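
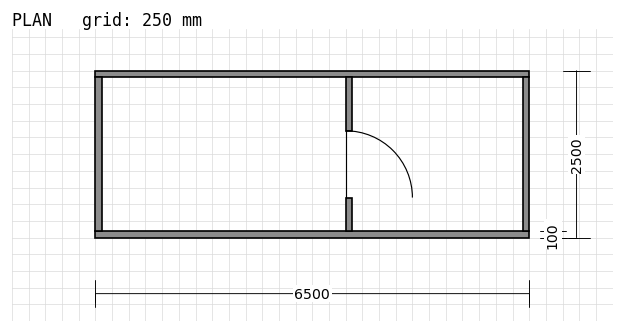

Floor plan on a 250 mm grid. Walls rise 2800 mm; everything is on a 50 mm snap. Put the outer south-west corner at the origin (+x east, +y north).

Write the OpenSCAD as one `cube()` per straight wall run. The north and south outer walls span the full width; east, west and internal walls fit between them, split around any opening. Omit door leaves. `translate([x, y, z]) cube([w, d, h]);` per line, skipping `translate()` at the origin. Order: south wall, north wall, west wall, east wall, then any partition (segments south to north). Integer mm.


cube([6500, 100, 2800]);
translate([0, 2400, 0]) cube([6500, 100, 2800]);
translate([0, 100, 0]) cube([100, 2300, 2800]);
translate([6400, 100, 0]) cube([100, 2300, 2800]);
translate([3750, 100, 0]) cube([100, 500, 2800]);
translate([3750, 1600, 0]) cube([100, 800, 2800]);


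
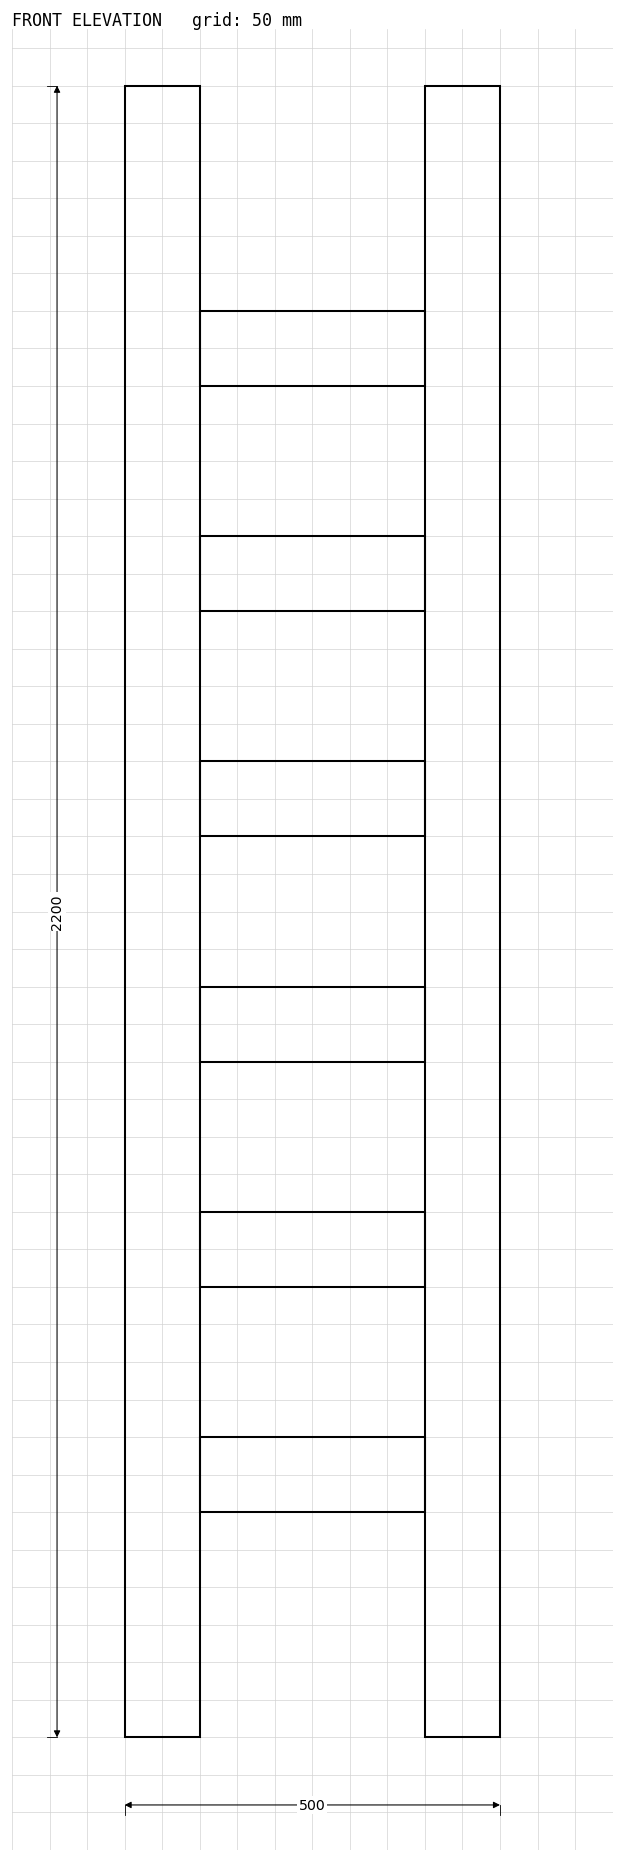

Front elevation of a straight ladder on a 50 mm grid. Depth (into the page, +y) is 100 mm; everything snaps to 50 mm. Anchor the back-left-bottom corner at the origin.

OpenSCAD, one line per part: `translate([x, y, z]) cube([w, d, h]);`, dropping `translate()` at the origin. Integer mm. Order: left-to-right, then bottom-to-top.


cube([100, 100, 2200]);
translate([100, 0, 300]) cube([300, 100, 100]);
translate([100, 0, 600]) cube([300, 100, 100]);
translate([100, 0, 900]) cube([300, 100, 100]);
translate([100, 0, 1200]) cube([300, 100, 100]);
translate([100, 0, 1500]) cube([300, 100, 100]);
translate([100, 0, 1800]) cube([300, 100, 100]);
translate([400, 0, 0]) cube([100, 100, 2200]);


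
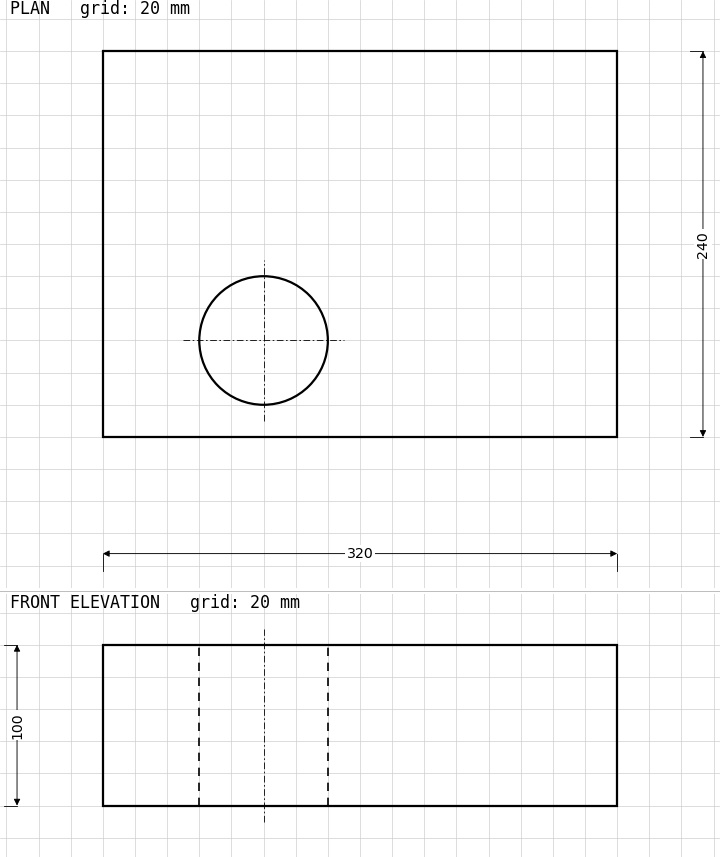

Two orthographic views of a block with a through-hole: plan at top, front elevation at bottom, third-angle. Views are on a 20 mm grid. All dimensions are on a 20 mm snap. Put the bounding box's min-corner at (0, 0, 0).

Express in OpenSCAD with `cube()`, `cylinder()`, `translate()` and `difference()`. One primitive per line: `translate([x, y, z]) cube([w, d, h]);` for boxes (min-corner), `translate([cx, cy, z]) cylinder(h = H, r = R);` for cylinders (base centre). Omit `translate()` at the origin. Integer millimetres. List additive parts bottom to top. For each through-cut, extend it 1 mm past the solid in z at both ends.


difference() {
  cube([320, 240, 100]);
  translate([100, 60, -1]) cylinder(h = 102, r = 40);
}


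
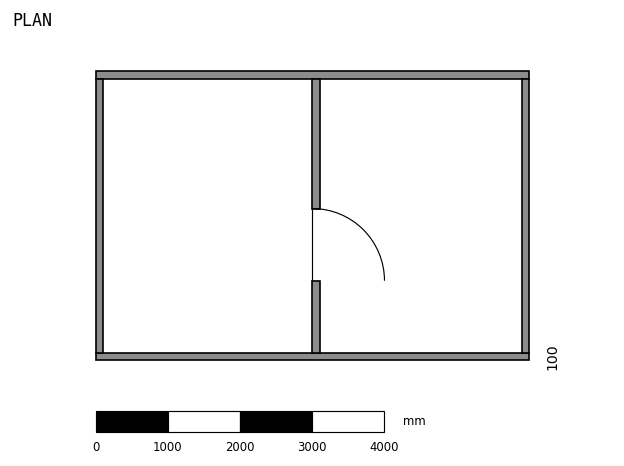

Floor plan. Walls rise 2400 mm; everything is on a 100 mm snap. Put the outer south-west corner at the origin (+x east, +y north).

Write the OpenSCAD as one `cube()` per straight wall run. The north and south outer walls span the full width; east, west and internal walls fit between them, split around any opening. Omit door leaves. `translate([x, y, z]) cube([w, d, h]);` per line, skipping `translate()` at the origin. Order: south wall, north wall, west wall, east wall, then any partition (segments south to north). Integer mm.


cube([6000, 100, 2400]);
translate([0, 3900, 0]) cube([6000, 100, 2400]);
translate([0, 100, 0]) cube([100, 3800, 2400]);
translate([5900, 100, 0]) cube([100, 3800, 2400]);
translate([3000, 100, 0]) cube([100, 1000, 2400]);
translate([3000, 2100, 0]) cube([100, 1800, 2400]);


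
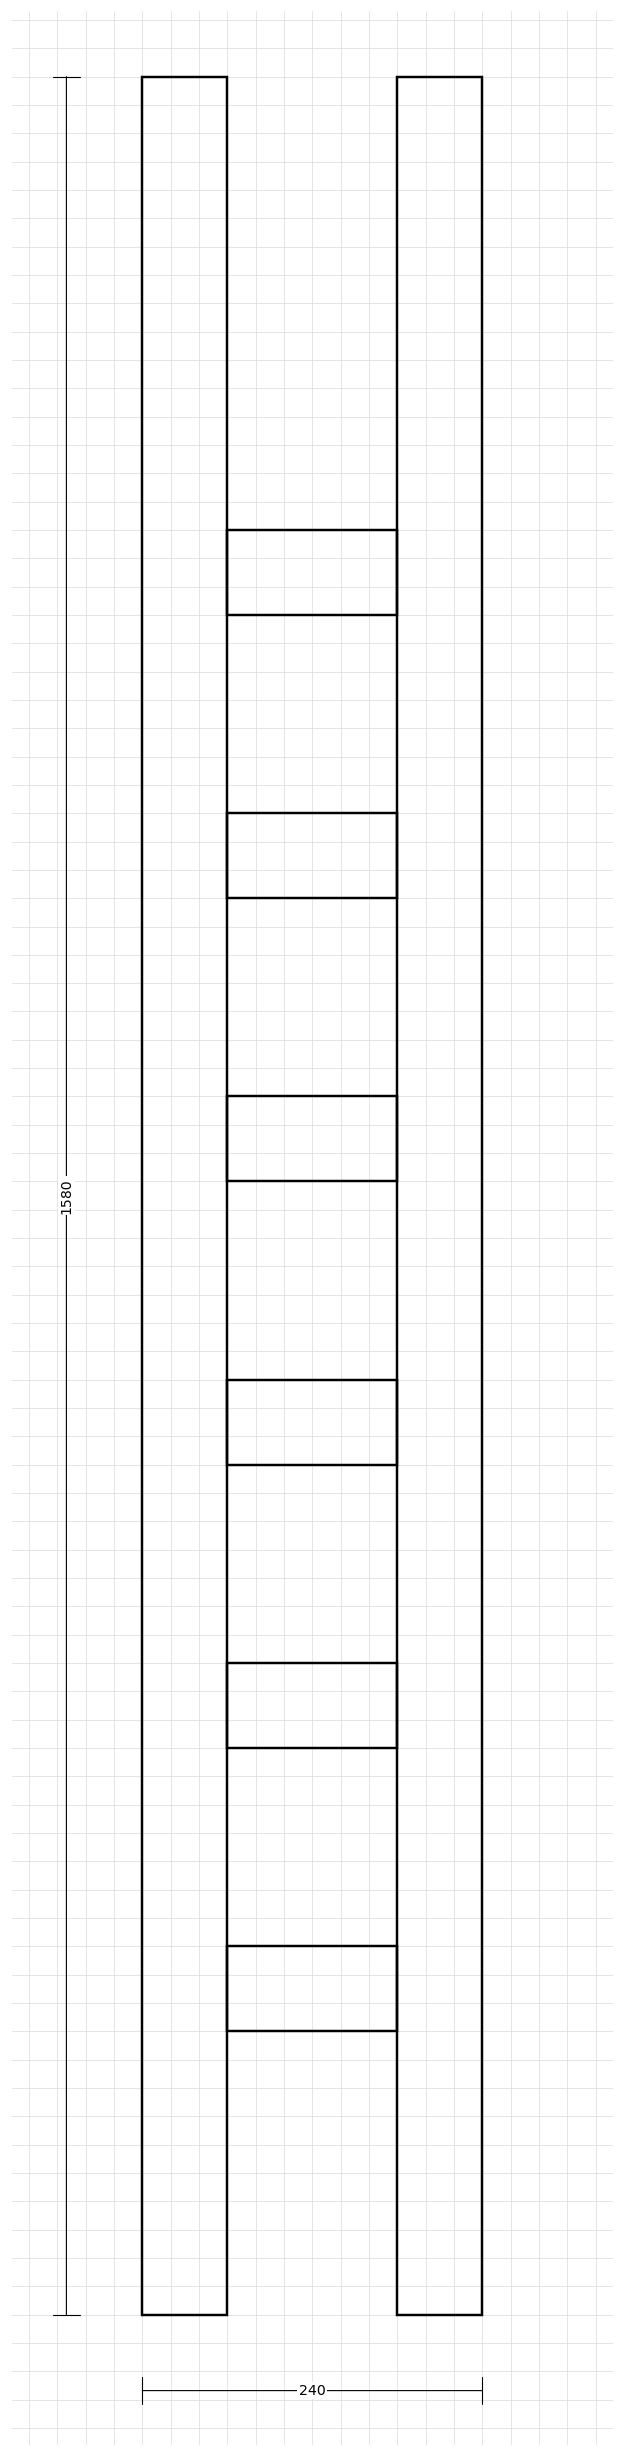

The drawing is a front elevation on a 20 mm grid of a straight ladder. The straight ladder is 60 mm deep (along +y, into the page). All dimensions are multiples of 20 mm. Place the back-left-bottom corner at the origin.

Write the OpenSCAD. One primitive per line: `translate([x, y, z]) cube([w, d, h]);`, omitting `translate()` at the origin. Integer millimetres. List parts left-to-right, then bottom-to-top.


cube([60, 60, 1580]);
translate([60, 0, 200]) cube([120, 60, 60]);
translate([60, 0, 400]) cube([120, 60, 60]);
translate([60, 0, 600]) cube([120, 60, 60]);
translate([60, 0, 800]) cube([120, 60, 60]);
translate([60, 0, 1000]) cube([120, 60, 60]);
translate([60, 0, 1200]) cube([120, 60, 60]);
translate([180, 0, 0]) cube([60, 60, 1580]);


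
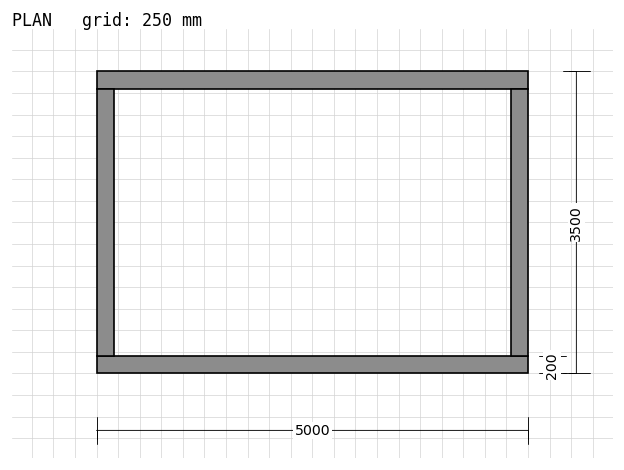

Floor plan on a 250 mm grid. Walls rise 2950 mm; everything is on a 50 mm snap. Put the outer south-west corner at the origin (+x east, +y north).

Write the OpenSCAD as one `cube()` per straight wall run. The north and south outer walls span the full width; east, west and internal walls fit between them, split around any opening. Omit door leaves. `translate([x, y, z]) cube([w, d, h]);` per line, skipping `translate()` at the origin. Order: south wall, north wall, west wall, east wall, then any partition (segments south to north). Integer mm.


cube([5000, 200, 2950]);
translate([0, 3300, 0]) cube([5000, 200, 2950]);
translate([0, 200, 0]) cube([200, 3100, 2950]);
translate([4800, 200, 0]) cube([200, 3100, 2950]);


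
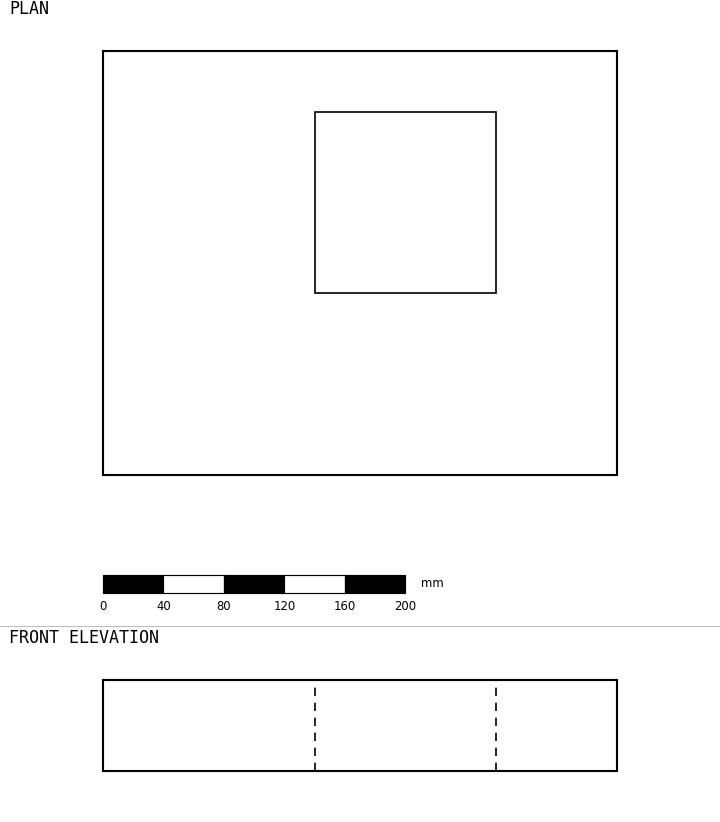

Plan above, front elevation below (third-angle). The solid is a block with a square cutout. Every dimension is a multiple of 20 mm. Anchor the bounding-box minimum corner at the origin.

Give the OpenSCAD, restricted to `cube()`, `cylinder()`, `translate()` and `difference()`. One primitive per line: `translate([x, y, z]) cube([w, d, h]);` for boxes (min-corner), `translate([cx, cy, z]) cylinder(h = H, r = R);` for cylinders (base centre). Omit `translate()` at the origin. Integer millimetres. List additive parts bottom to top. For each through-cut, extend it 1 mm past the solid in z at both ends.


difference() {
  cube([340, 280, 60]);
  translate([140, 120, -1]) cube([120, 120, 62]);
}


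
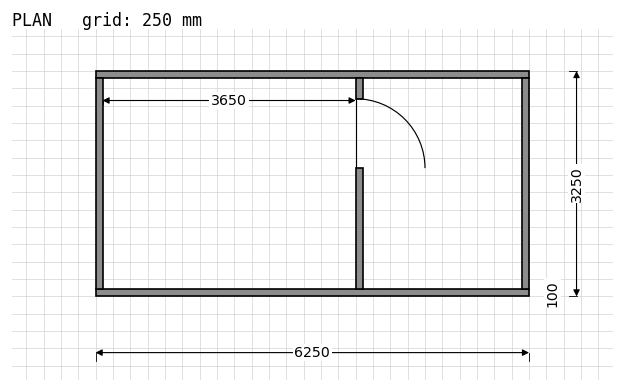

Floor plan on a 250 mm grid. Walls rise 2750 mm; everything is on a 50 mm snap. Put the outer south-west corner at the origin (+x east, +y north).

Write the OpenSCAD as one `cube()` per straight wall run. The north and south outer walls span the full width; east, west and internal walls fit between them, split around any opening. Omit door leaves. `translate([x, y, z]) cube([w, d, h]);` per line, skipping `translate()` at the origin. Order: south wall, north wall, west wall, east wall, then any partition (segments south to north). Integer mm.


cube([6250, 100, 2750]);
translate([0, 3150, 0]) cube([6250, 100, 2750]);
translate([0, 100, 0]) cube([100, 3050, 2750]);
translate([6150, 100, 0]) cube([100, 3050, 2750]);
translate([3750, 100, 0]) cube([100, 1750, 2750]);
translate([3750, 2850, 0]) cube([100, 300, 2750]);


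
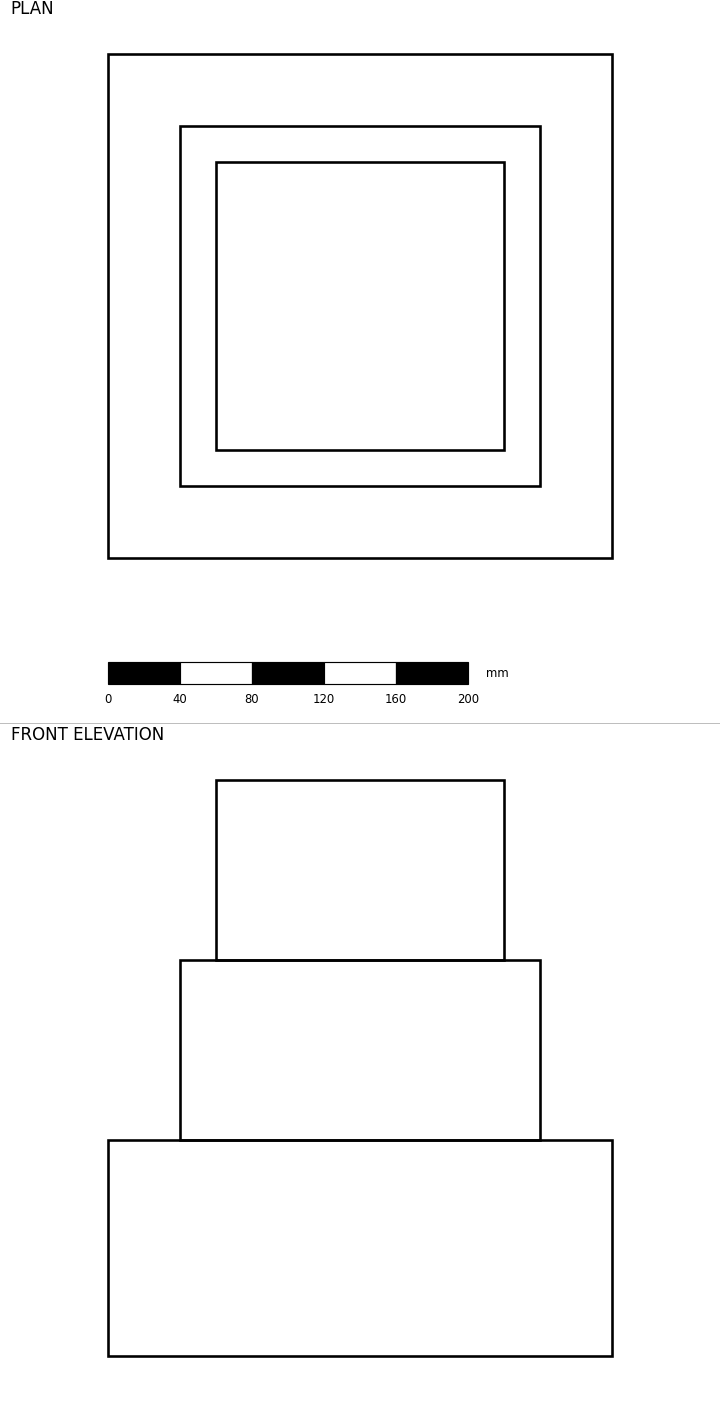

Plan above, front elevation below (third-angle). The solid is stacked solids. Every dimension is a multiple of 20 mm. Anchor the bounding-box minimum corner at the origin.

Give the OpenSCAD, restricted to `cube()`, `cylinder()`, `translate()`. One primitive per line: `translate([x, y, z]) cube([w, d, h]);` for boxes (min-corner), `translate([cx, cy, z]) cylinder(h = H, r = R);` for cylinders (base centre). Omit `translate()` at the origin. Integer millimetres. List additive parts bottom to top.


cube([280, 280, 120]);
translate([40, 40, 120]) cube([200, 200, 100]);
translate([60, 60, 220]) cube([160, 160, 100]);


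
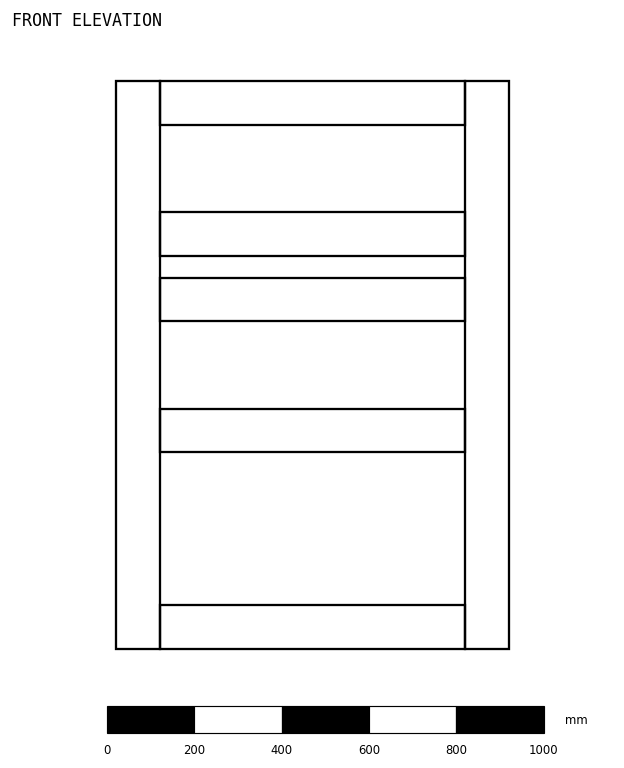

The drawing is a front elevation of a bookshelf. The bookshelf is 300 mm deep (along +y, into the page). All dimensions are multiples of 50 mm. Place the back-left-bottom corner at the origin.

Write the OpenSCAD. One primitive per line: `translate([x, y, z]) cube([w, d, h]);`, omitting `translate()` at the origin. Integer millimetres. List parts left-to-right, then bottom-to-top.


cube([100, 300, 1300]);
translate([100, 0, 0]) cube([700, 300, 100]);
translate([100, 0, 450]) cube([700, 300, 100]);
translate([100, 0, 750]) cube([700, 300, 100]);
translate([100, 0, 900]) cube([700, 300, 100]);
translate([100, 0, 1200]) cube([700, 300, 100]);
translate([800, 0, 0]) cube([100, 300, 1300]);


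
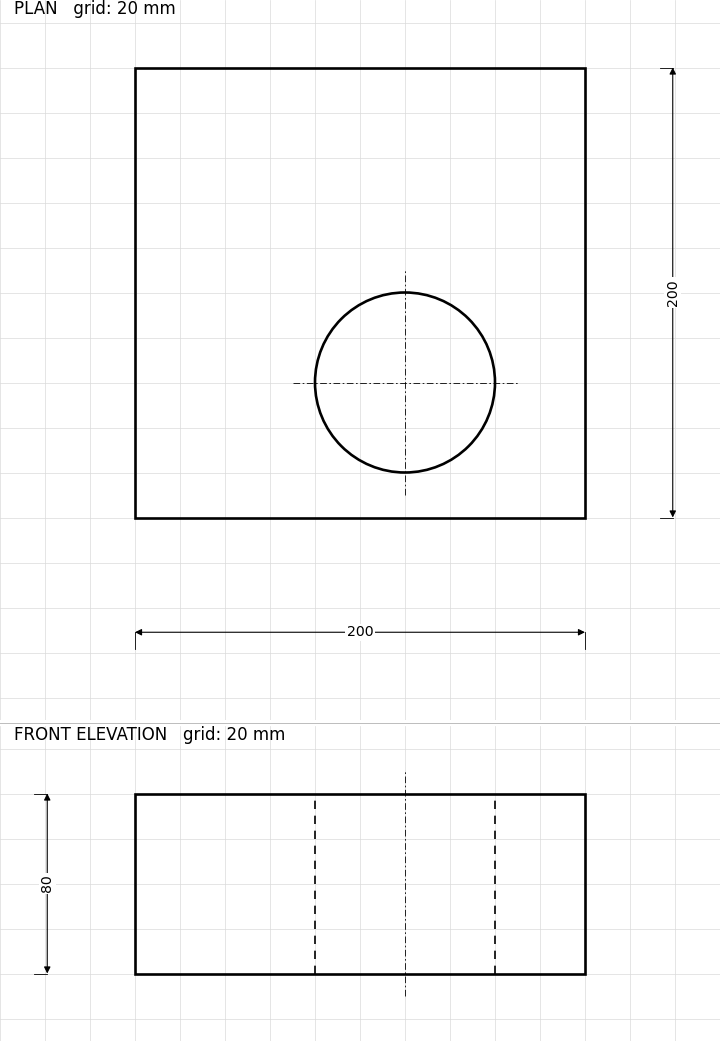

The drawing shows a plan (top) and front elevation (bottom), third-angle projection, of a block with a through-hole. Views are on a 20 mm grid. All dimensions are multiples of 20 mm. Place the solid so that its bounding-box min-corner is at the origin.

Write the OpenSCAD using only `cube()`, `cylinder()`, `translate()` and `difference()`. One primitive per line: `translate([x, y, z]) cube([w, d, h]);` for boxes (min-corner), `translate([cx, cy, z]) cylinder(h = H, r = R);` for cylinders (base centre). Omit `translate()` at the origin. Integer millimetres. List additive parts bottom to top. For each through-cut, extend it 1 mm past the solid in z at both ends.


difference() {
  cube([200, 200, 80]);
  translate([120, 60, -1]) cylinder(h = 82, r = 40);
}


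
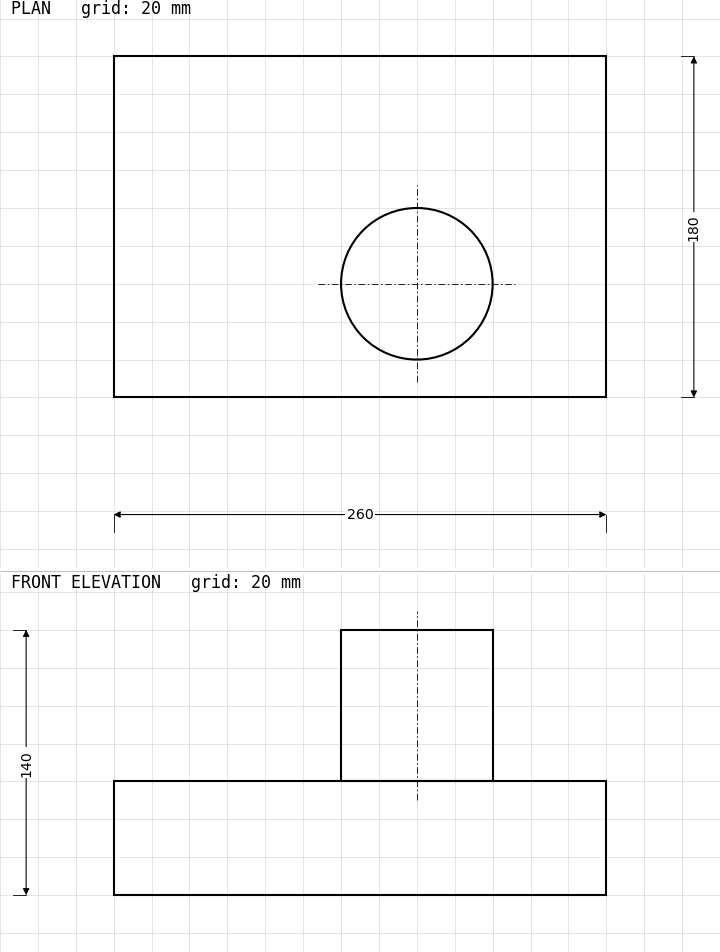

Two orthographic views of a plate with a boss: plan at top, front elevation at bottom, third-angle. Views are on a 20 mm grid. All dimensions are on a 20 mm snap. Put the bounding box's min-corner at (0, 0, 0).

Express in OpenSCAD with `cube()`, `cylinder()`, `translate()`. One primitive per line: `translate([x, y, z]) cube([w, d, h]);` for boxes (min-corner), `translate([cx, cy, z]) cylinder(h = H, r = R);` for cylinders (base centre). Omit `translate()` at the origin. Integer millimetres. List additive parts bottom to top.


cube([260, 180, 60]);
translate([160, 60, 60]) cylinder(h = 80, r = 40);


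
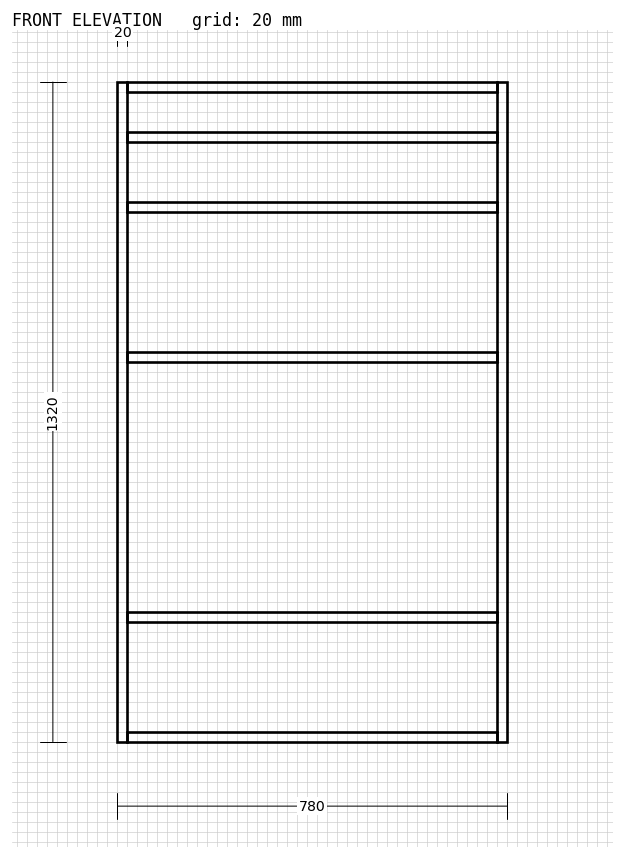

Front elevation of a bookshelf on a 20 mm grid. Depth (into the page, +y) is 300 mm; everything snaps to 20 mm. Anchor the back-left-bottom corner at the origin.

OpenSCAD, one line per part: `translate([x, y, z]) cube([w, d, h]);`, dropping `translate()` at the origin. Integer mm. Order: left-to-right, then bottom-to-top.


cube([20, 300, 1320]);
translate([20, 0, 0]) cube([740, 300, 20]);
translate([20, 0, 240]) cube([740, 300, 20]);
translate([20, 0, 760]) cube([740, 300, 20]);
translate([20, 0, 1060]) cube([740, 300, 20]);
translate([20, 0, 1200]) cube([740, 300, 20]);
translate([20, 0, 1300]) cube([740, 300, 20]);
translate([760, 0, 0]) cube([20, 300, 1320]);


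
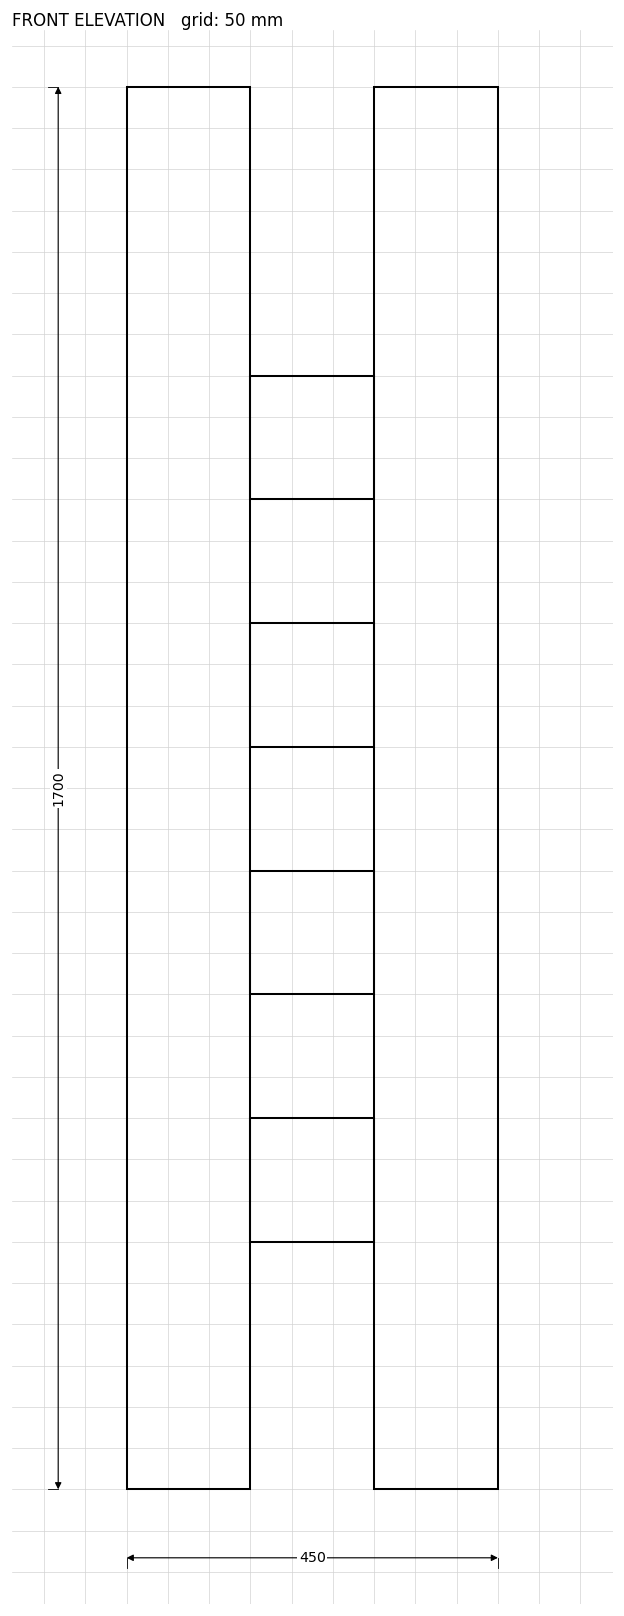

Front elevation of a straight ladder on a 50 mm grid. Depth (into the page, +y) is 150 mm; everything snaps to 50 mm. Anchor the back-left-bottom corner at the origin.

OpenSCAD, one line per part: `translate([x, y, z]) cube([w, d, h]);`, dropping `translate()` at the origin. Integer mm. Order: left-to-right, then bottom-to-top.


cube([150, 150, 1700]);
translate([150, 0, 300]) cube([150, 150, 150]);
translate([150, 0, 600]) cube([150, 150, 150]);
translate([150, 0, 900]) cube([150, 150, 150]);
translate([150, 0, 1200]) cube([150, 150, 150]);
translate([300, 0, 0]) cube([150, 150, 1700]);


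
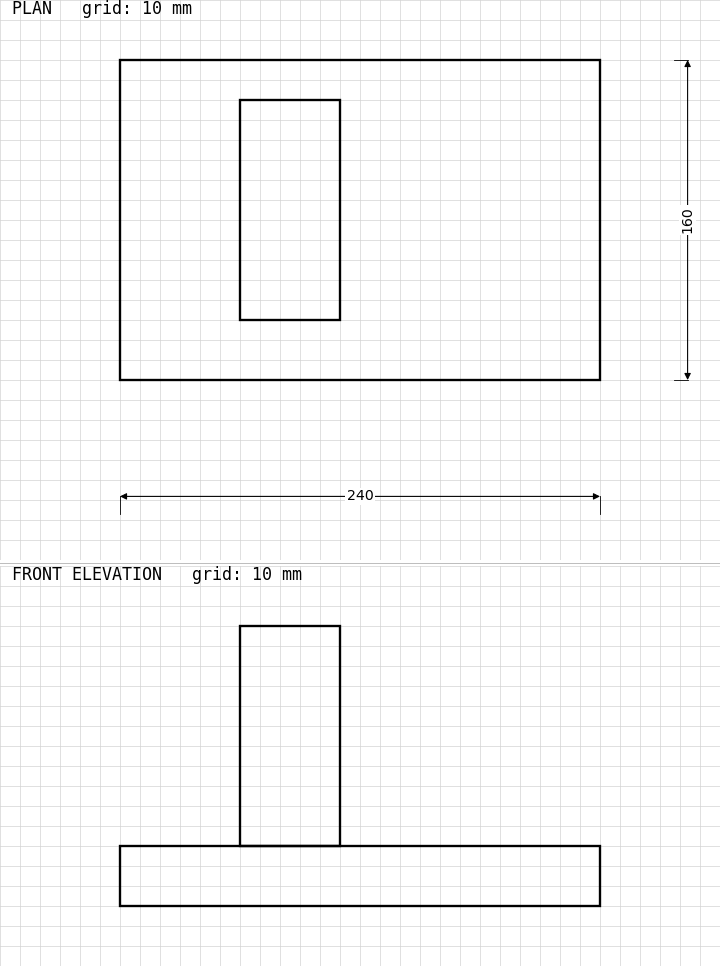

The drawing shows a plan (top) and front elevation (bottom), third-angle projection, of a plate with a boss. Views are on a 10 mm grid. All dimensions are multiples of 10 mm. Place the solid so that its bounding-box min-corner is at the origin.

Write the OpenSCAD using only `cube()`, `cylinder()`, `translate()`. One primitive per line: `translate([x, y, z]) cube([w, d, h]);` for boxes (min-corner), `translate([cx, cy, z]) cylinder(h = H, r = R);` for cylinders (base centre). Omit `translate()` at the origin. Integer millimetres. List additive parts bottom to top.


cube([240, 160, 30]);
translate([60, 30, 30]) cube([50, 110, 110]);


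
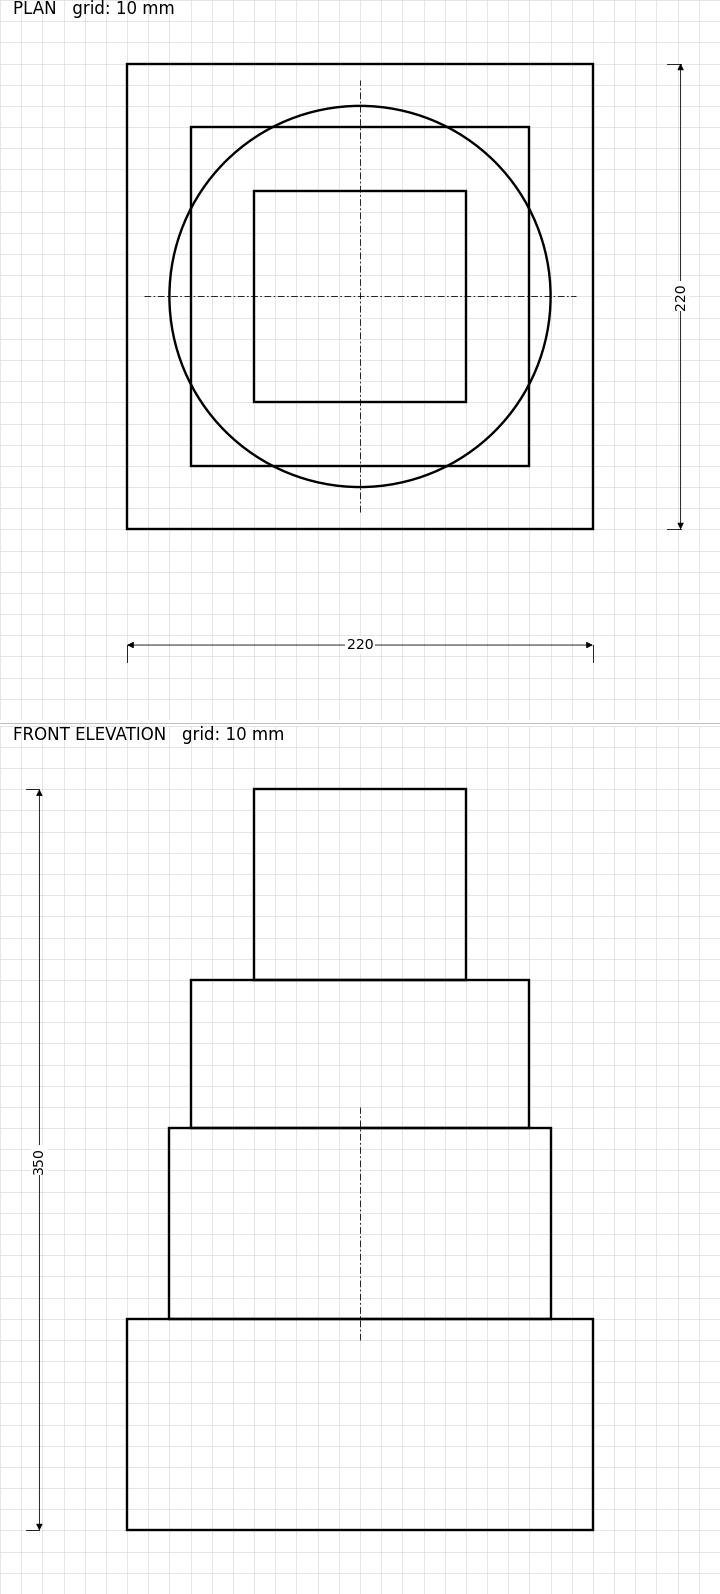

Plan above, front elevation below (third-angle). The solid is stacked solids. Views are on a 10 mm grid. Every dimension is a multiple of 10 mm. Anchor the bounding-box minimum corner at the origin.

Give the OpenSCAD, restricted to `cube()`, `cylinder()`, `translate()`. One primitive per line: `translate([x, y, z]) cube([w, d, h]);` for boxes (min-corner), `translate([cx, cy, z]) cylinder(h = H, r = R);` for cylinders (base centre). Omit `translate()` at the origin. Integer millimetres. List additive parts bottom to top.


cube([220, 220, 100]);
translate([110, 110, 100]) cylinder(h = 90, r = 90);
translate([30, 30, 190]) cube([160, 160, 70]);
translate([60, 60, 260]) cube([100, 100, 90]);


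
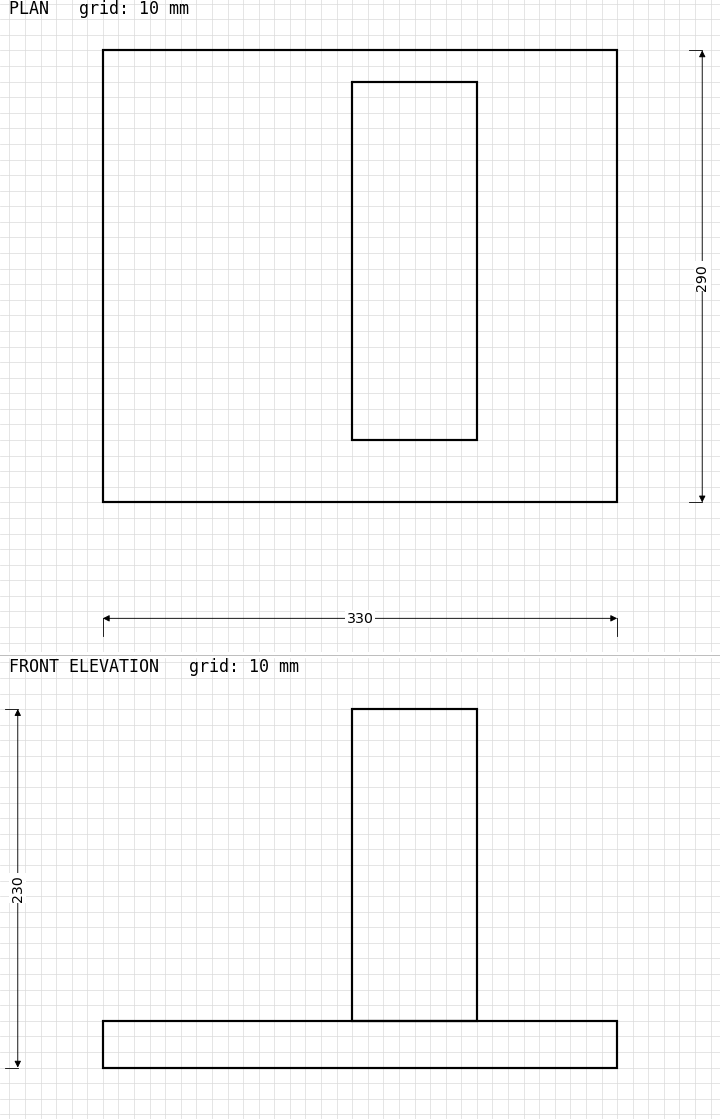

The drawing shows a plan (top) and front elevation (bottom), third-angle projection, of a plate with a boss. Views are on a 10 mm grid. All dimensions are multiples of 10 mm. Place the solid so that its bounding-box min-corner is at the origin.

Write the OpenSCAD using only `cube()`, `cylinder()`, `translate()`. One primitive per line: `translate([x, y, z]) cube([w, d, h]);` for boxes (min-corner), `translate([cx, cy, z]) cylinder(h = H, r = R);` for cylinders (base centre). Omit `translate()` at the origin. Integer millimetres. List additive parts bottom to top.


cube([330, 290, 30]);
translate([160, 40, 30]) cube([80, 230, 200]);


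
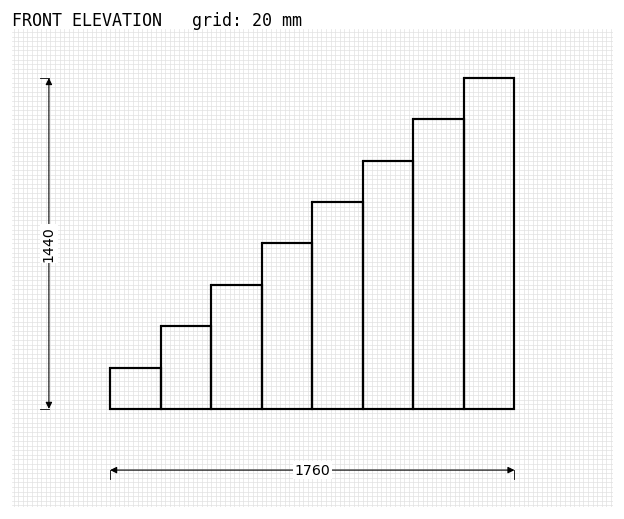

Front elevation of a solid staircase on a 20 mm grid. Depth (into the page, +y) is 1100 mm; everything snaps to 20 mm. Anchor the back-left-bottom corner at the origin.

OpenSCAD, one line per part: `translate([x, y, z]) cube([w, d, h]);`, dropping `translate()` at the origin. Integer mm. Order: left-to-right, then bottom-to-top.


cube([220, 1100, 180]);
translate([220, 0, 0]) cube([220, 1100, 360]);
translate([440, 0, 0]) cube([220, 1100, 540]);
translate([660, 0, 0]) cube([220, 1100, 720]);
translate([880, 0, 0]) cube([220, 1100, 900]);
translate([1100, 0, 0]) cube([220, 1100, 1080]);
translate([1320, 0, 0]) cube([220, 1100, 1260]);
translate([1540, 0, 0]) cube([220, 1100, 1440]);


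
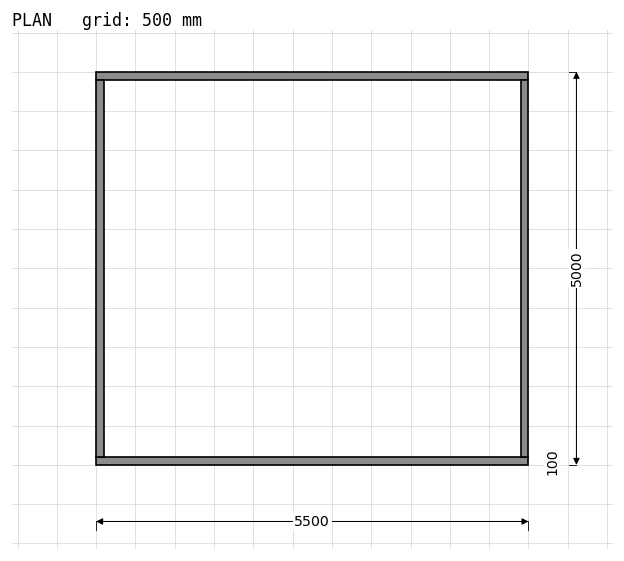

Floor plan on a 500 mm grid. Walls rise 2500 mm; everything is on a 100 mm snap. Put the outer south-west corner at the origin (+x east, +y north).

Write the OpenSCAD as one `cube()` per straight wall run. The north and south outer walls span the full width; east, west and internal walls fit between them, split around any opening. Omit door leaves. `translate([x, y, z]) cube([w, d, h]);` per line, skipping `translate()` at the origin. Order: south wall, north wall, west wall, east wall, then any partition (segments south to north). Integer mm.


cube([5500, 100, 2500]);
translate([0, 4900, 0]) cube([5500, 100, 2500]);
translate([0, 100, 0]) cube([100, 4800, 2500]);
translate([5400, 100, 0]) cube([100, 4800, 2500]);


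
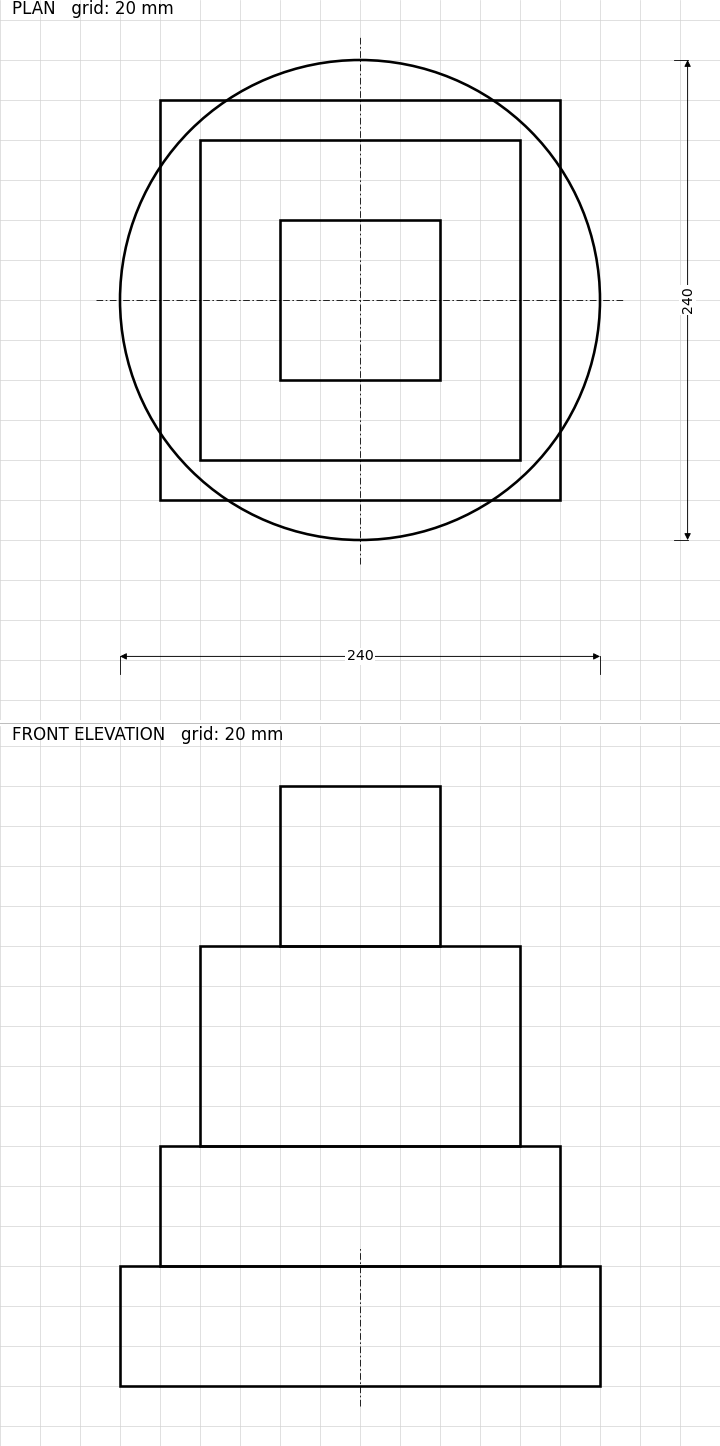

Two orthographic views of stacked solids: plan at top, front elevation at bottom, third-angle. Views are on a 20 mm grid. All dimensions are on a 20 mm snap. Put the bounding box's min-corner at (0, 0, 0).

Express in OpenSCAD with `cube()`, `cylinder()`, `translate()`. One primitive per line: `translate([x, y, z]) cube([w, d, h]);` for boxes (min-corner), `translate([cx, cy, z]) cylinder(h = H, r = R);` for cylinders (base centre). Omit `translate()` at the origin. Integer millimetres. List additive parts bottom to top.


translate([120, 120, 0]) cylinder(h = 60, r = 120);
translate([20, 20, 60]) cube([200, 200, 60]);
translate([40, 40, 120]) cube([160, 160, 100]);
translate([80, 80, 220]) cube([80, 80, 80]);


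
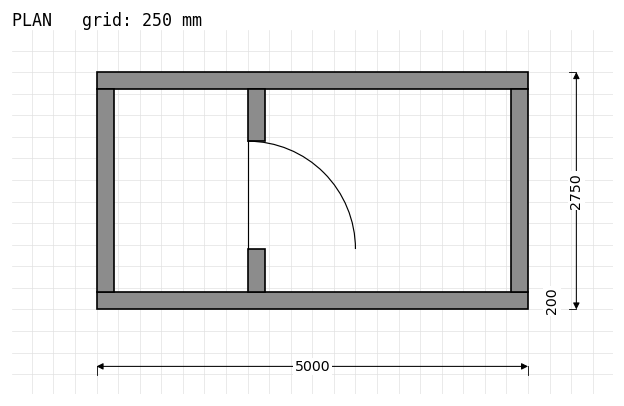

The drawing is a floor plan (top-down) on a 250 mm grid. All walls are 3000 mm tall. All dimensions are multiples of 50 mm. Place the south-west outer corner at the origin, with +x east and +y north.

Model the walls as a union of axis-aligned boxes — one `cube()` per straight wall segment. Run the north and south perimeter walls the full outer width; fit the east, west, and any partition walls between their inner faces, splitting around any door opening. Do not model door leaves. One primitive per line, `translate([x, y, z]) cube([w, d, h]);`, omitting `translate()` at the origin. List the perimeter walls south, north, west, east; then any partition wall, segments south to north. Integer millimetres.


cube([5000, 200, 3000]);
translate([0, 2550, 0]) cube([5000, 200, 3000]);
translate([0, 200, 0]) cube([200, 2350, 3000]);
translate([4800, 200, 0]) cube([200, 2350, 3000]);
translate([1750, 200, 0]) cube([200, 500, 3000]);
translate([1750, 1950, 0]) cube([200, 600, 3000]);


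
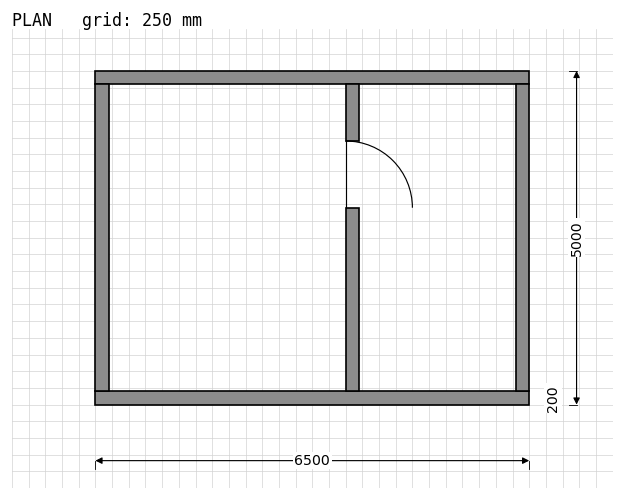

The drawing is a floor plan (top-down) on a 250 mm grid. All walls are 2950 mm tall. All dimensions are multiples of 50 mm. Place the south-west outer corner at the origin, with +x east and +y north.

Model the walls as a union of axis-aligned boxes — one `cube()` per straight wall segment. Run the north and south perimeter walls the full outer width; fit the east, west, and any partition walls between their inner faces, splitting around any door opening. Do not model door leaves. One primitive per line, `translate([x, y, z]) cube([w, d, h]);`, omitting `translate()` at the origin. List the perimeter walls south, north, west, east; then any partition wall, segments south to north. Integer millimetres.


cube([6500, 200, 2950]);
translate([0, 4800, 0]) cube([6500, 200, 2950]);
translate([0, 200, 0]) cube([200, 4600, 2950]);
translate([6300, 200, 0]) cube([200, 4600, 2950]);
translate([3750, 200, 0]) cube([200, 2750, 2950]);
translate([3750, 3950, 0]) cube([200, 850, 2950]);


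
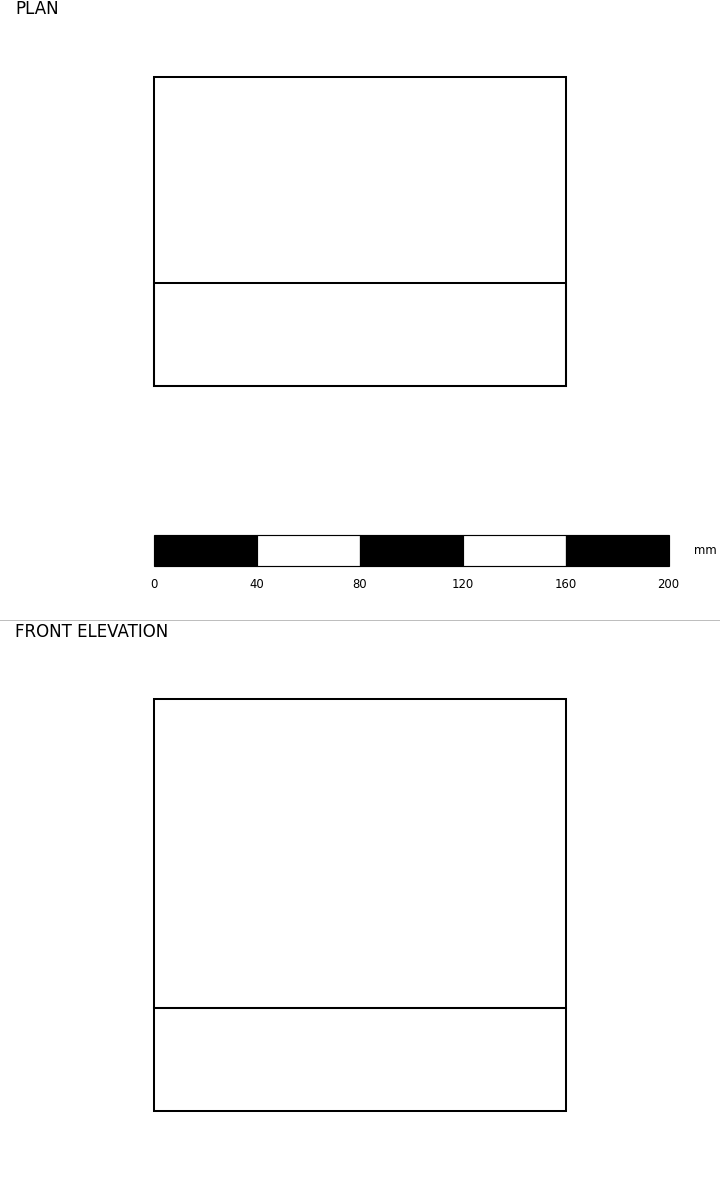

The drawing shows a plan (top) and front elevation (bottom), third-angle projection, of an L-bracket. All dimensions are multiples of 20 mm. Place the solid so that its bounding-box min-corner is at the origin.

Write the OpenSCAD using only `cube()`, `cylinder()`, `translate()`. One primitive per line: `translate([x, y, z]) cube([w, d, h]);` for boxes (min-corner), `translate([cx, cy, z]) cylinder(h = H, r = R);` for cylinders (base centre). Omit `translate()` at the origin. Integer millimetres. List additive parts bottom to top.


cube([160, 120, 40]);
translate([0, 0, 40]) cube([160, 40, 120]);


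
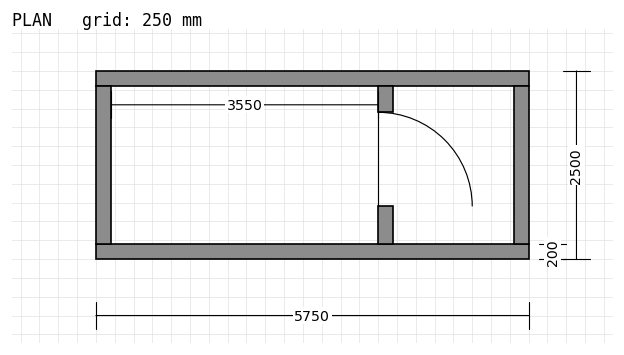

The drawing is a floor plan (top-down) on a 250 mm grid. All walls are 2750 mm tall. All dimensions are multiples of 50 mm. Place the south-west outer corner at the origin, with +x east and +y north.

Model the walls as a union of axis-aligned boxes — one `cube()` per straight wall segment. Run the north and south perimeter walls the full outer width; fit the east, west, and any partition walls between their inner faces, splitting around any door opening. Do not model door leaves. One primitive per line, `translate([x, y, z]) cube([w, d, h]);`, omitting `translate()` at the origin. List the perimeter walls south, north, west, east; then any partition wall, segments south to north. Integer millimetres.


cube([5750, 200, 2750]);
translate([0, 2300, 0]) cube([5750, 200, 2750]);
translate([0, 200, 0]) cube([200, 2100, 2750]);
translate([5550, 200, 0]) cube([200, 2100, 2750]);
translate([3750, 200, 0]) cube([200, 500, 2750]);
translate([3750, 1950, 0]) cube([200, 350, 2750]);


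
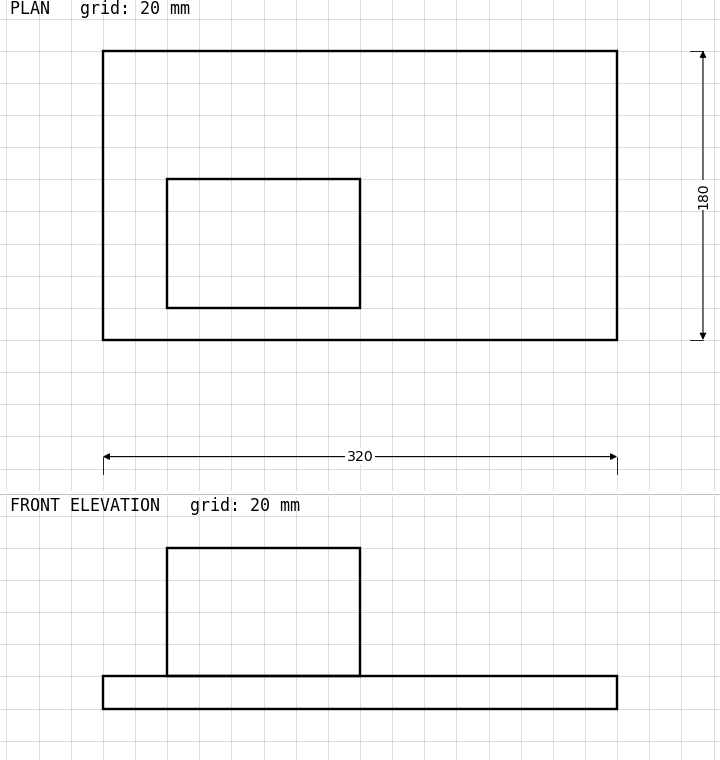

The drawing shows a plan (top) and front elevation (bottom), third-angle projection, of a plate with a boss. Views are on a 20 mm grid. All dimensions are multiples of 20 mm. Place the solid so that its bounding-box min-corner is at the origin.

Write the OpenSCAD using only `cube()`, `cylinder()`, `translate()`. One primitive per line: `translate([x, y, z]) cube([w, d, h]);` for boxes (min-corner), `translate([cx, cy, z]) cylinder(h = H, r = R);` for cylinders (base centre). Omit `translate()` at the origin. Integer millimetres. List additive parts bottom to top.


cube([320, 180, 20]);
translate([40, 20, 20]) cube([120, 80, 80]);


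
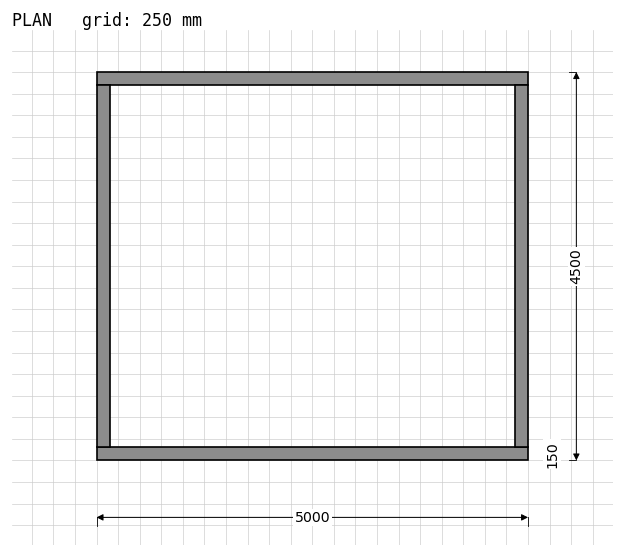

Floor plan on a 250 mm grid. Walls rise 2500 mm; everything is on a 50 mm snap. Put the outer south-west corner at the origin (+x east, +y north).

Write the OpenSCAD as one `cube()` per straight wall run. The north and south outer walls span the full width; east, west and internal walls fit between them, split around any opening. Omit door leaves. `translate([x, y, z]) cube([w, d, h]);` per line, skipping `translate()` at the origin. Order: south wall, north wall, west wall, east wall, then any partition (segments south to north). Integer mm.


cube([5000, 150, 2500]);
translate([0, 4350, 0]) cube([5000, 150, 2500]);
translate([0, 150, 0]) cube([150, 4200, 2500]);
translate([4850, 150, 0]) cube([150, 4200, 2500]);


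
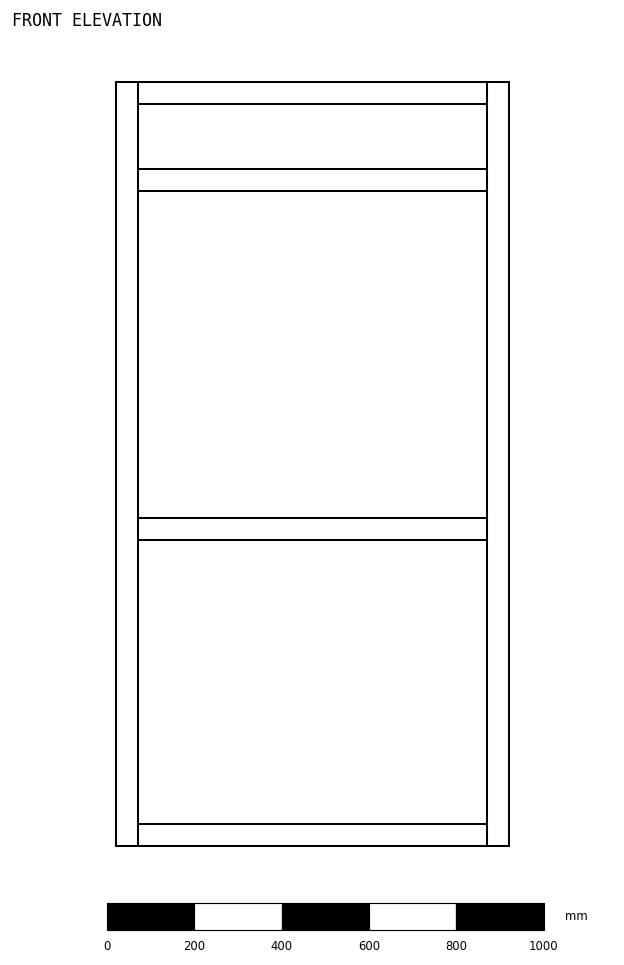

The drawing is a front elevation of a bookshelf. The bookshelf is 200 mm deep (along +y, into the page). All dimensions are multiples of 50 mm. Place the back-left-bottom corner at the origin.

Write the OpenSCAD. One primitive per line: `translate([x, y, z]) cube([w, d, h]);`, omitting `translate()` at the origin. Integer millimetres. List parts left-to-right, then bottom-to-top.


cube([50, 200, 1750]);
translate([50, 0, 0]) cube([800, 200, 50]);
translate([50, 0, 700]) cube([800, 200, 50]);
translate([50, 0, 1500]) cube([800, 200, 50]);
translate([50, 0, 1700]) cube([800, 200, 50]);
translate([850, 0, 0]) cube([50, 200, 1750]);


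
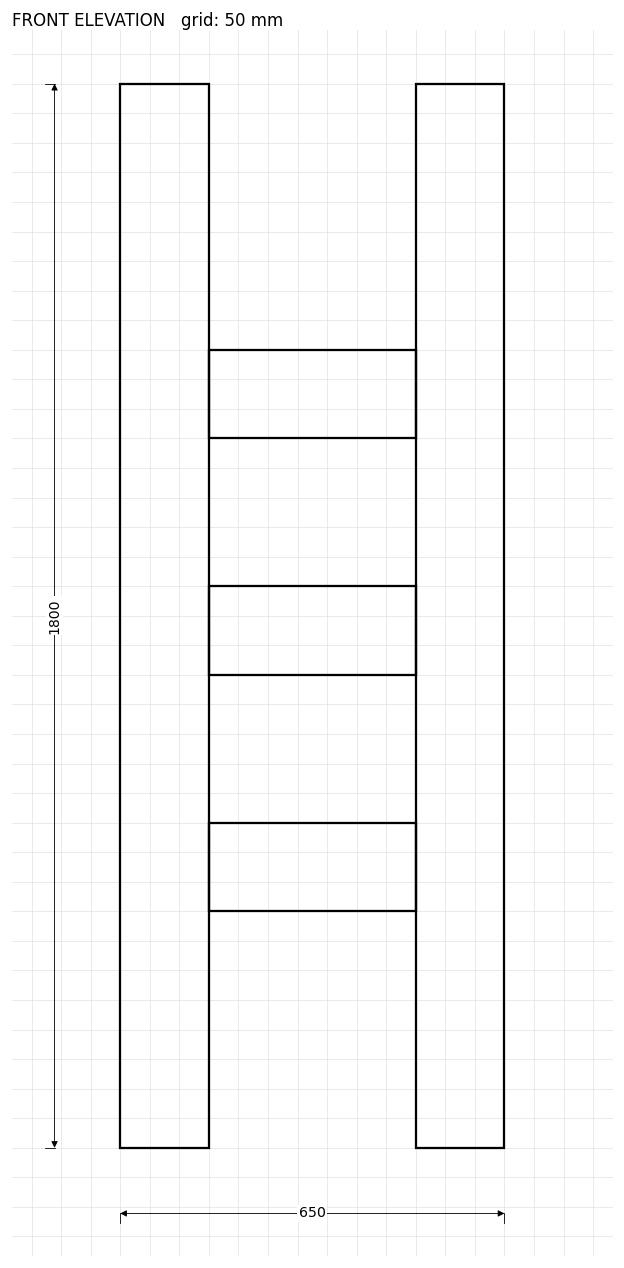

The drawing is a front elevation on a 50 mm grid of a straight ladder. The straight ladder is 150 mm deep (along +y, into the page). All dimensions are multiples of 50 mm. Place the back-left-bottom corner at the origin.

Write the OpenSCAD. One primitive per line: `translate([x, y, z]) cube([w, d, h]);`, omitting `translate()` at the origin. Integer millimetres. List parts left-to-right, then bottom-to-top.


cube([150, 150, 1800]);
translate([150, 0, 400]) cube([350, 150, 150]);
translate([150, 0, 800]) cube([350, 150, 150]);
translate([150, 0, 1200]) cube([350, 150, 150]);
translate([500, 0, 0]) cube([150, 150, 1800]);


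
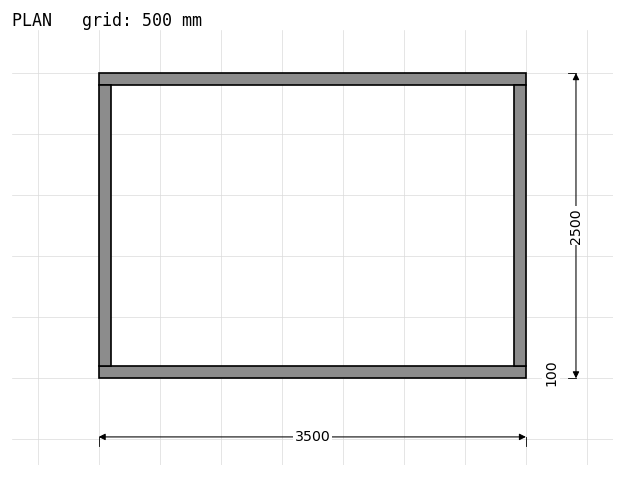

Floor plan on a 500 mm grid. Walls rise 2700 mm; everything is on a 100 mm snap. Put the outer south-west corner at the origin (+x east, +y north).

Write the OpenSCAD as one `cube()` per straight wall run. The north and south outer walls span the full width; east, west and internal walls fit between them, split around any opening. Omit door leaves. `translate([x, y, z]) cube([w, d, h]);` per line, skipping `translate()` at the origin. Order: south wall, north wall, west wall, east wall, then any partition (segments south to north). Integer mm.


cube([3500, 100, 2700]);
translate([0, 2400, 0]) cube([3500, 100, 2700]);
translate([0, 100, 0]) cube([100, 2300, 2700]);
translate([3400, 100, 0]) cube([100, 2300, 2700]);


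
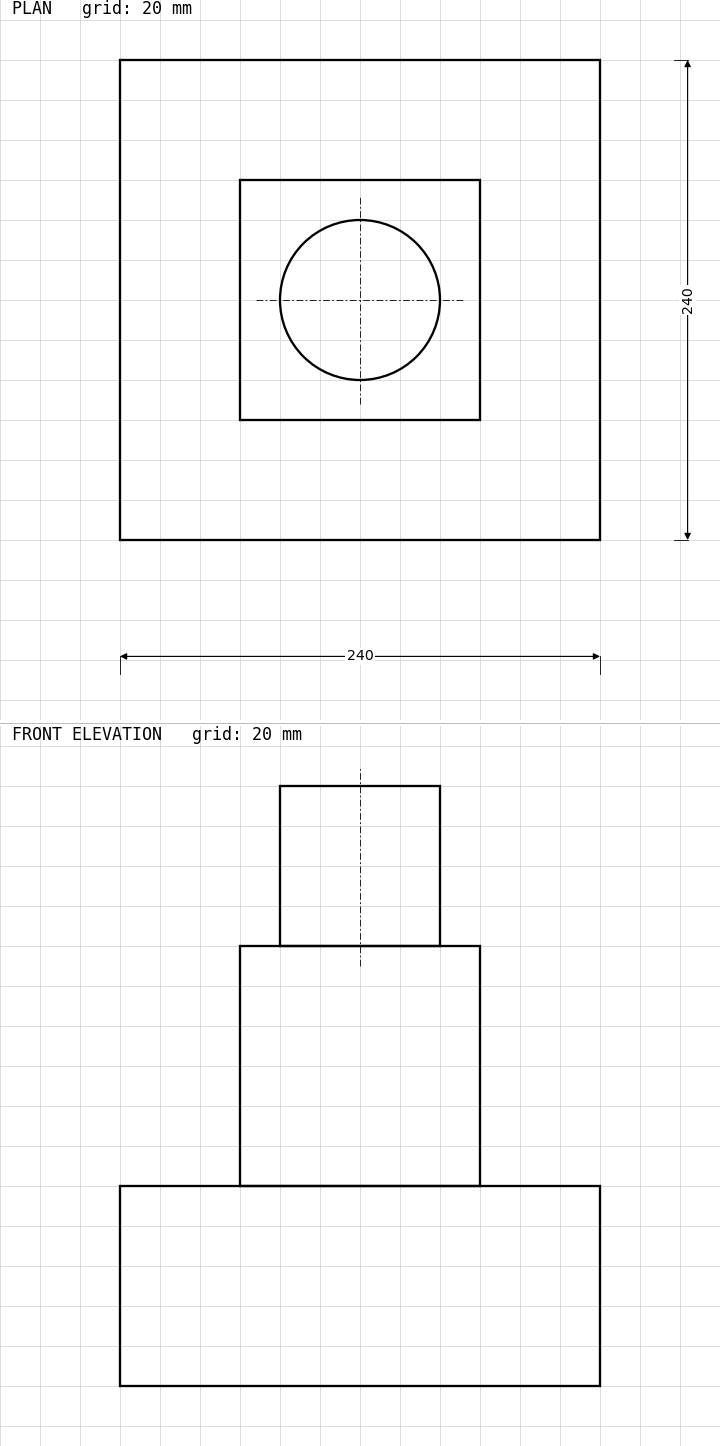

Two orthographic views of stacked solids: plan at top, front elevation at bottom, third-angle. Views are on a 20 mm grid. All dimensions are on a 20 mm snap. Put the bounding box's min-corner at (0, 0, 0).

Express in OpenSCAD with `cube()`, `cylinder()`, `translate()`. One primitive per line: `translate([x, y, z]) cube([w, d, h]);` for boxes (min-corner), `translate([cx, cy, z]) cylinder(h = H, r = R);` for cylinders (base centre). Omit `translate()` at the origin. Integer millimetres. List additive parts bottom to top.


cube([240, 240, 100]);
translate([60, 60, 100]) cube([120, 120, 120]);
translate([120, 120, 220]) cylinder(h = 80, r = 40);


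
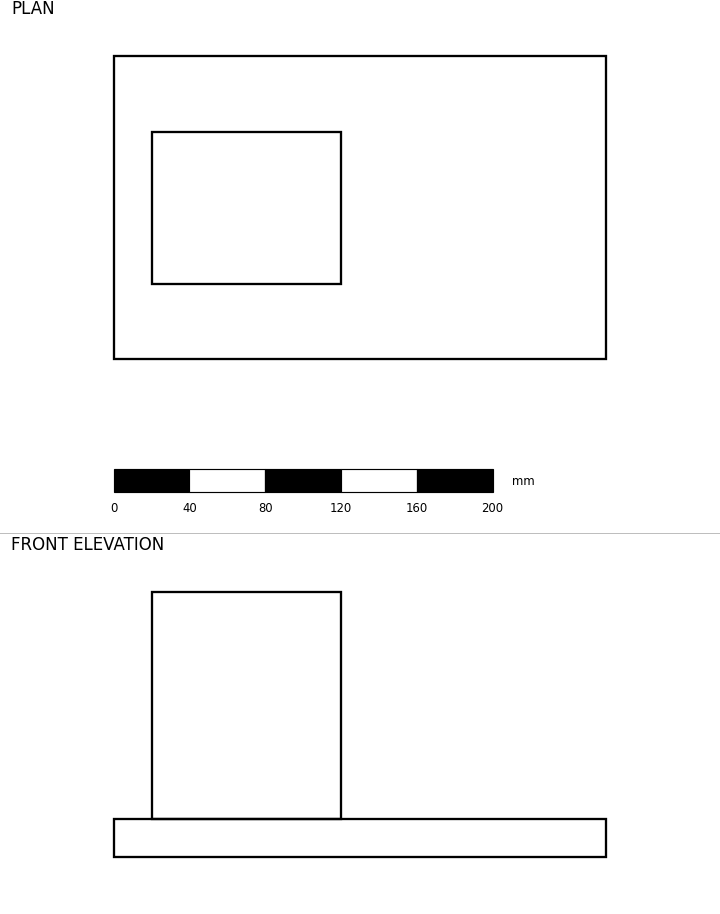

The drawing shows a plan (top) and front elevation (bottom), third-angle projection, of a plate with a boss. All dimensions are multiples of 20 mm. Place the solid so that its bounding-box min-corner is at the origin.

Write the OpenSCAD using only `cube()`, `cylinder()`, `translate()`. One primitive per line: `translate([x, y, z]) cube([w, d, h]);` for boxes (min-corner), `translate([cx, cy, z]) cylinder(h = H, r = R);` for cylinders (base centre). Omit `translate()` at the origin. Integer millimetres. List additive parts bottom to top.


cube([260, 160, 20]);
translate([20, 40, 20]) cube([100, 80, 120]);


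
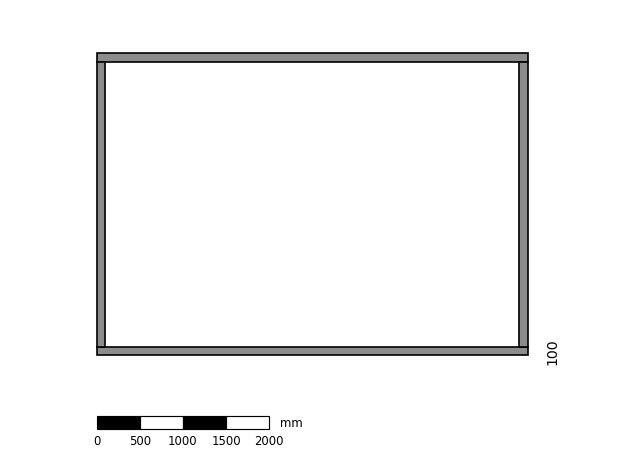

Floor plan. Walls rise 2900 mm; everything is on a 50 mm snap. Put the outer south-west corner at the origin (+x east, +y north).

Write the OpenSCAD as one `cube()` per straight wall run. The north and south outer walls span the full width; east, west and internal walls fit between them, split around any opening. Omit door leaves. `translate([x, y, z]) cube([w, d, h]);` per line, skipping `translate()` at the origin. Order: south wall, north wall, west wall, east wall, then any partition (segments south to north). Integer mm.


cube([5000, 100, 2900]);
translate([0, 3400, 0]) cube([5000, 100, 2900]);
translate([0, 100, 0]) cube([100, 3300, 2900]);
translate([4900, 100, 0]) cube([100, 3300, 2900]);


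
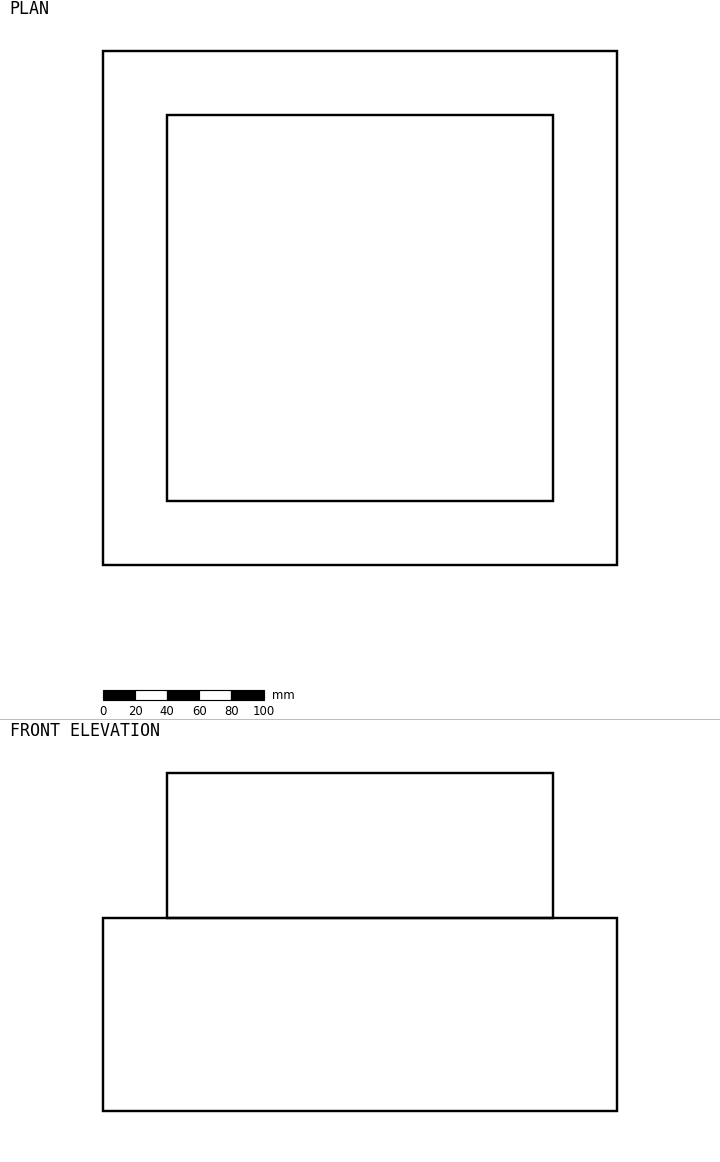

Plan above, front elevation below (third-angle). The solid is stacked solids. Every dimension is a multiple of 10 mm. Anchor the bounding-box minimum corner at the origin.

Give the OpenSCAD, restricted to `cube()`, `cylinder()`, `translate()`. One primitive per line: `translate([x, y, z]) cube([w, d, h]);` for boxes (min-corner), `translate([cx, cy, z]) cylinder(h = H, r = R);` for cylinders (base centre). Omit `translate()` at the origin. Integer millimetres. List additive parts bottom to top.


cube([320, 320, 120]);
translate([40, 40, 120]) cube([240, 240, 90]);


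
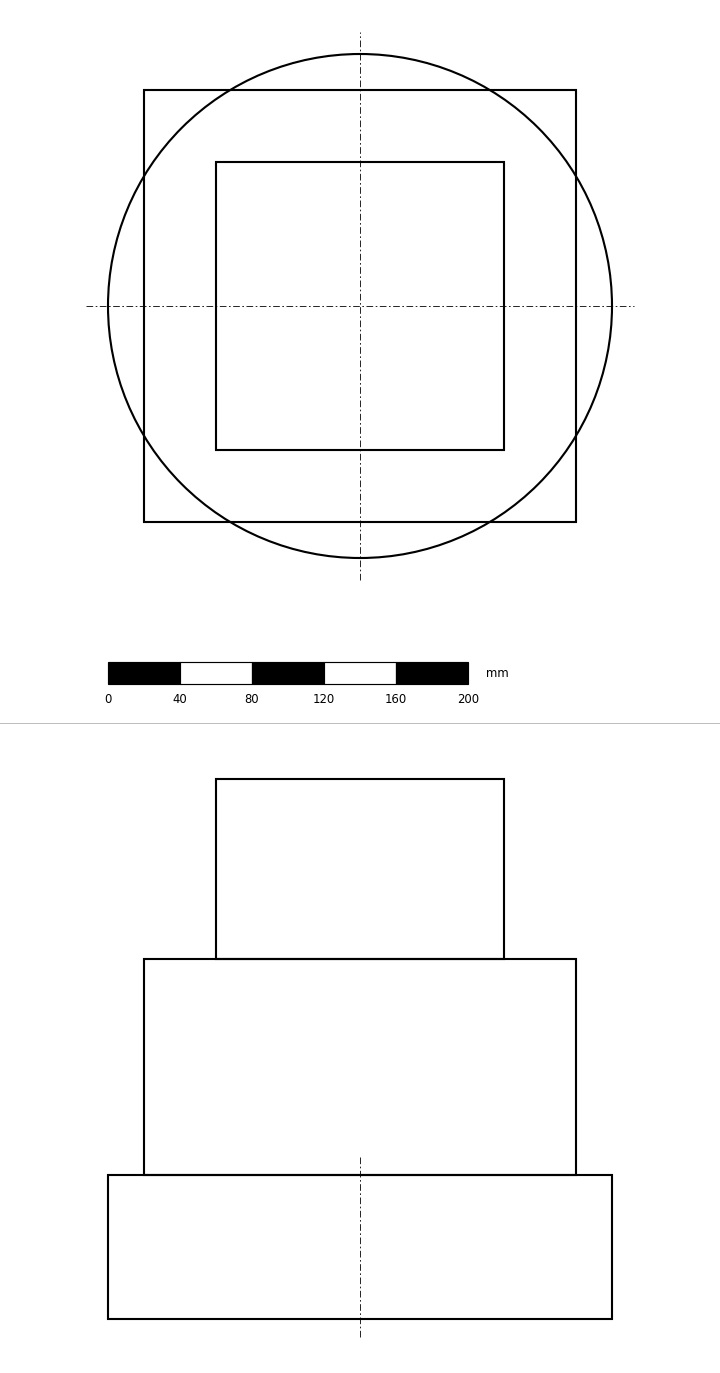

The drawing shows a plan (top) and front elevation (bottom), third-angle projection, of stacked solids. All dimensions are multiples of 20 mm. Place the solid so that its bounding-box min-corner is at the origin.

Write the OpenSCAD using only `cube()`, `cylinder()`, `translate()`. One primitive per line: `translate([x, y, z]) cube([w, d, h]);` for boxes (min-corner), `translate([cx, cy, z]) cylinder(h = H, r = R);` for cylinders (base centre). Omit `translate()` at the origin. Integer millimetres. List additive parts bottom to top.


translate([140, 140, 0]) cylinder(h = 80, r = 140);
translate([20, 20, 80]) cube([240, 240, 120]);
translate([60, 60, 200]) cube([160, 160, 100]);


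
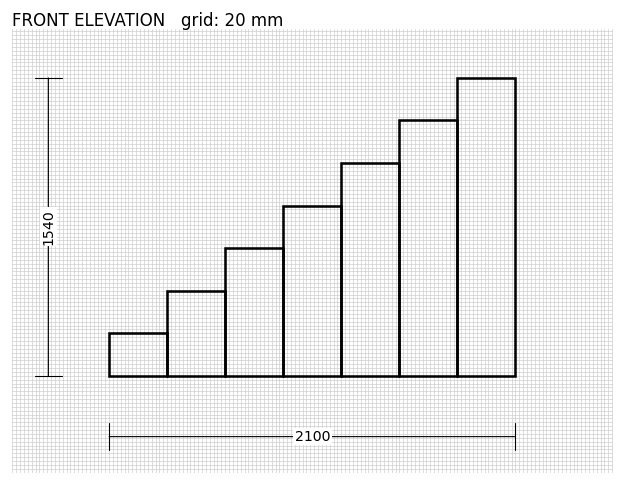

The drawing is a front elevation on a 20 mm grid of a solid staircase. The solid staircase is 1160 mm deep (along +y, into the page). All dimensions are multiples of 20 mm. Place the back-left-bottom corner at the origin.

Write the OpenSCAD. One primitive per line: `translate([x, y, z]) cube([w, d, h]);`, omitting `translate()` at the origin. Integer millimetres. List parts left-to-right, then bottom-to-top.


cube([300, 1160, 220]);
translate([300, 0, 0]) cube([300, 1160, 440]);
translate([600, 0, 0]) cube([300, 1160, 660]);
translate([900, 0, 0]) cube([300, 1160, 880]);
translate([1200, 0, 0]) cube([300, 1160, 1100]);
translate([1500, 0, 0]) cube([300, 1160, 1320]);
translate([1800, 0, 0]) cube([300, 1160, 1540]);
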